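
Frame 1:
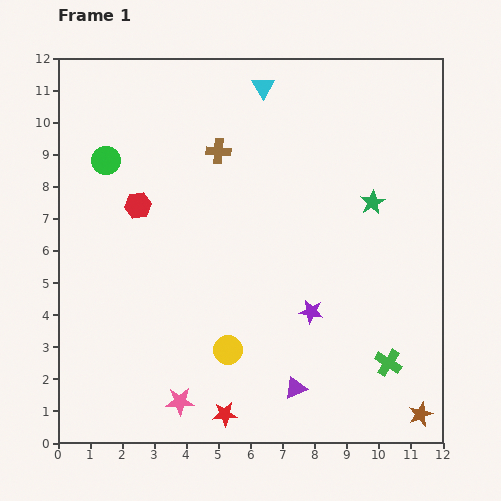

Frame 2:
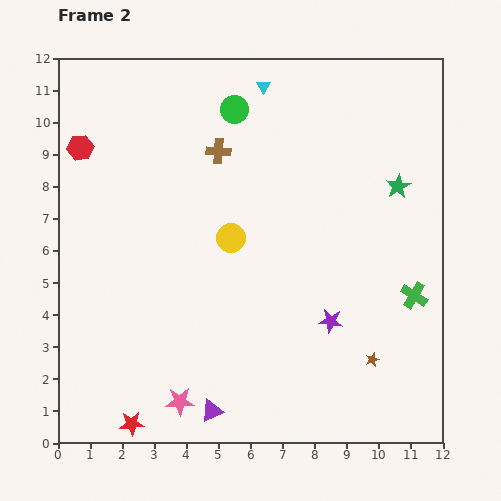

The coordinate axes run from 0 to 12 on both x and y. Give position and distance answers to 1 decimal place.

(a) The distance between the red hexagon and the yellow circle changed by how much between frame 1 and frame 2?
+0.2

Distance in frame 1: 5.3. Distance in frame 2: 5.5.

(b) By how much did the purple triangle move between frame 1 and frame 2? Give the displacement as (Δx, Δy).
(-2.6, -0.7)

The purple triangle was at (7.4, 1.7) in frame 1 and (4.8, 1.0) in frame 2.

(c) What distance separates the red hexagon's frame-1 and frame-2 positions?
2.5

The red hexagon moved from (2.5, 7.4) to (0.7, 9.2), a distance of √(1.8² + 1.8²) ≈ 2.5.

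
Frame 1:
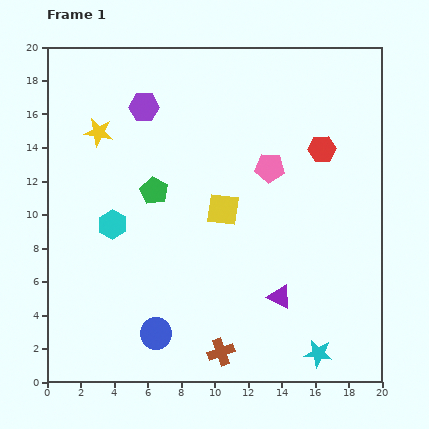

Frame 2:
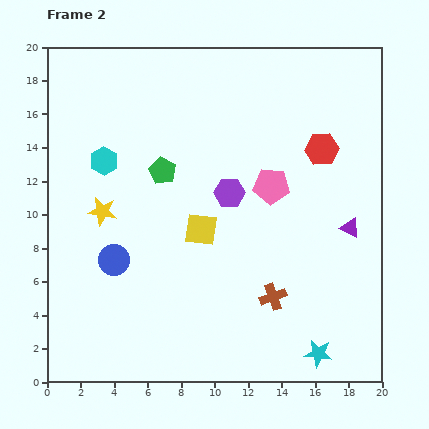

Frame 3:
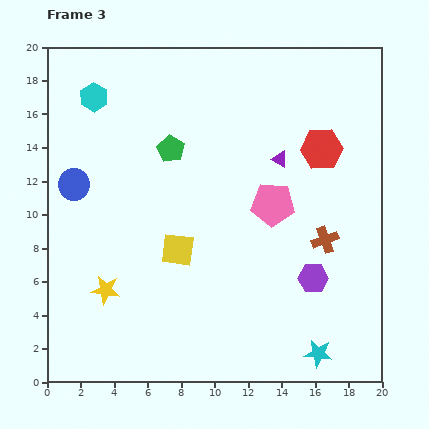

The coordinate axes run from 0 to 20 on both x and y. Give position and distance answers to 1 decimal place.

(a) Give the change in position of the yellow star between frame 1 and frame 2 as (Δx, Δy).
(0.2, -4.7)

The yellow star was at (3.1, 14.9) in frame 1 and (3.3, 10.2) in frame 2.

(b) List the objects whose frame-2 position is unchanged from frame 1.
the red hexagon, the cyan star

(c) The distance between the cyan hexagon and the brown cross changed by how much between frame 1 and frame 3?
+6.2

Distance in frame 1: 10.0. Distance in frame 3: 16.2.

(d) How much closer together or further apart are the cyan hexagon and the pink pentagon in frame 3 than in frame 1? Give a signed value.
+2.5

Distance in frame 1: 10.0. Distance in frame 3: 12.5.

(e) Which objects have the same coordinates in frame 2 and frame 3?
the red hexagon, the cyan star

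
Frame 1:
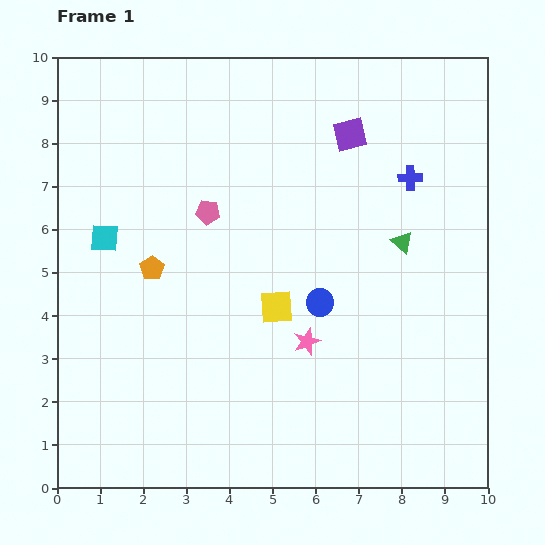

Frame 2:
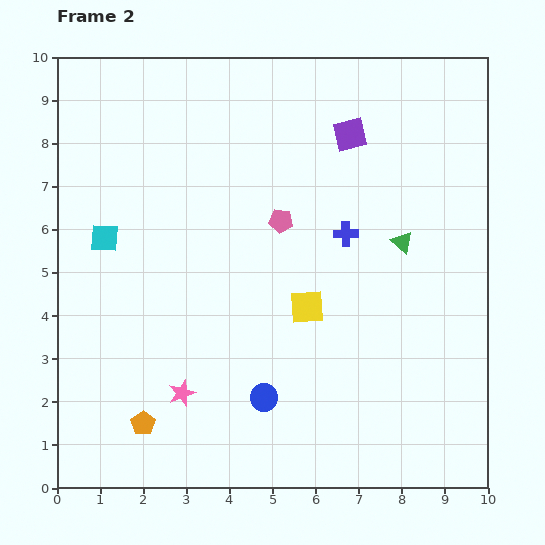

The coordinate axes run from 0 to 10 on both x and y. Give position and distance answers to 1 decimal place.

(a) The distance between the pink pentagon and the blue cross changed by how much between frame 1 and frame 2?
-3.3

Distance in frame 1: 4.8. Distance in frame 2: 1.5.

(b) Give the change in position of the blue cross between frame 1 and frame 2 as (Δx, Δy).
(-1.5, -1.3)

The blue cross was at (8.2, 7.2) in frame 1 and (6.7, 5.9) in frame 2.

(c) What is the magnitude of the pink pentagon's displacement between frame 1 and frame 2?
1.7

The pink pentagon moved from (3.5, 6.4) to (5.2, 6.2), a distance of √(1.7² + 0.2²) ≈ 1.7.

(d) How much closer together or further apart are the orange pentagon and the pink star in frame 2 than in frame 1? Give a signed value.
-2.9

Distance in frame 1: 4.0. Distance in frame 2: 1.1.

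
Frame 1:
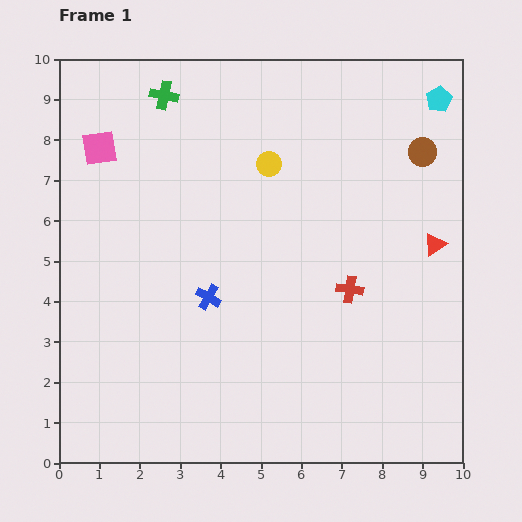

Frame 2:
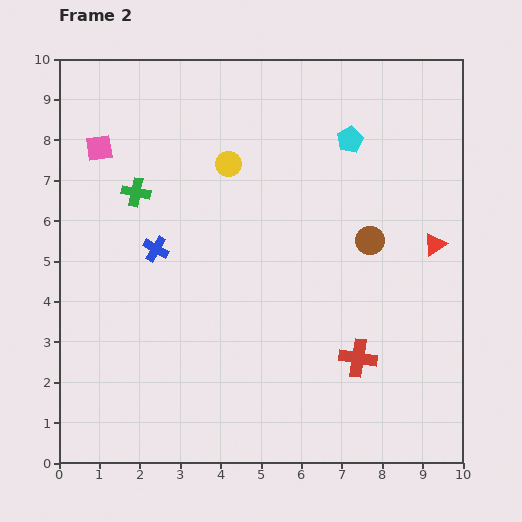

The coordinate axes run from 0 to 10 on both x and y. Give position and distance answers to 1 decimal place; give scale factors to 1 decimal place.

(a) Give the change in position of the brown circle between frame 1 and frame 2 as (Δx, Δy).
(-1.3, -2.2)

The brown circle was at (9.0, 7.7) in frame 1 and (7.7, 5.5) in frame 2.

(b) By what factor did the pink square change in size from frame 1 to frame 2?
0.8×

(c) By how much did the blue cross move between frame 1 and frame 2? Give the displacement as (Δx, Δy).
(-1.3, 1.2)

The blue cross was at (3.7, 4.1) in frame 1 and (2.4, 5.3) in frame 2.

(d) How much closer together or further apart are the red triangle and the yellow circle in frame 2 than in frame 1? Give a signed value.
+0.9

Distance in frame 1: 4.6. Distance in frame 2: 5.5.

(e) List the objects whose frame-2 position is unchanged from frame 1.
the pink square, the red triangle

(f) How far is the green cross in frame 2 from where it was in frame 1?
2.5

The green cross moved from (2.6, 9.1) to (1.9, 6.7), a distance of √(0.7² + 2.4²) ≈ 2.5.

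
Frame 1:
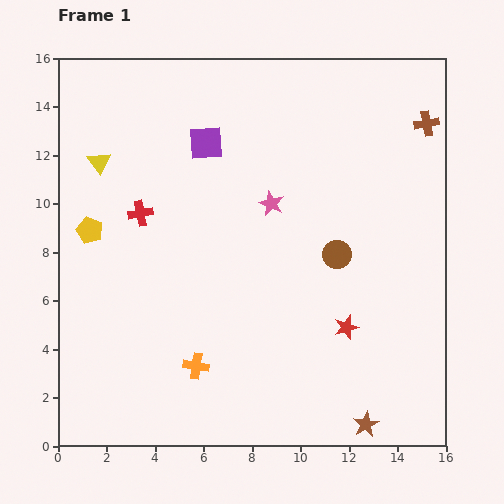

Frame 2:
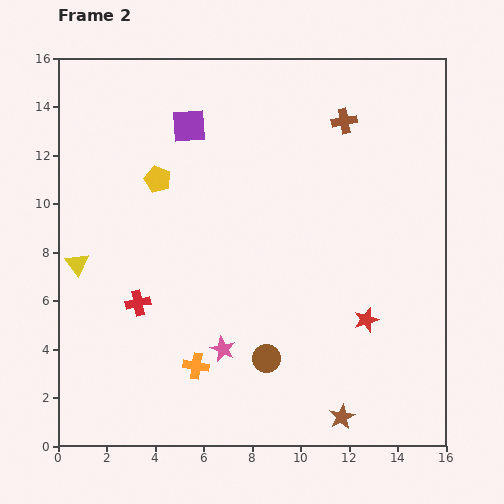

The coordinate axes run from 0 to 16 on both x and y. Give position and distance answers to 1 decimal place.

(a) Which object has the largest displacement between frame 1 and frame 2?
the pink star

(moved 6.3; next 5.2)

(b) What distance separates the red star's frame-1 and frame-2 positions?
0.9

The red star moved from (11.9, 4.9) to (12.7, 5.2), a distance of √(0.8² + 0.3²) ≈ 0.9.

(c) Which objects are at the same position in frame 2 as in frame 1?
the orange cross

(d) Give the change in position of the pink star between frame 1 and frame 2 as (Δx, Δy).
(-2.0, -6.0)

The pink star was at (8.8, 10.0) in frame 1 and (6.8, 4.0) in frame 2.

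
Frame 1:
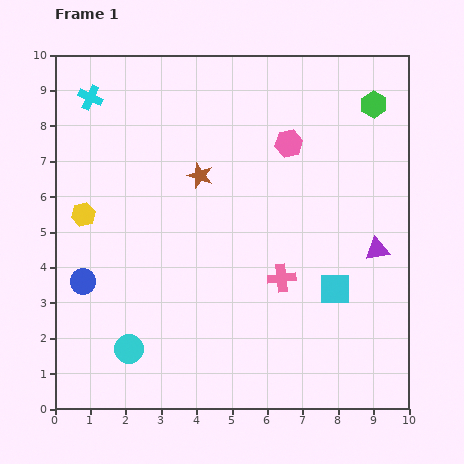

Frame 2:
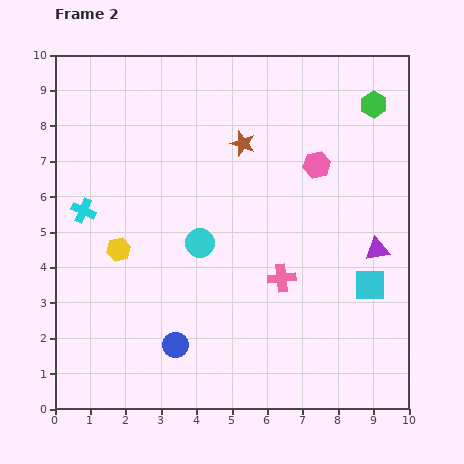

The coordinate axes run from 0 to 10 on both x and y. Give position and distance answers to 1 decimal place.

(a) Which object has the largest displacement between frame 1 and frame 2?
the cyan circle

(moved 3.6; next 3.2)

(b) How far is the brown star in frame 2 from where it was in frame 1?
1.5

The brown star moved from (4.1, 6.6) to (5.3, 7.5), a distance of √(1.2² + 0.9²) ≈ 1.5.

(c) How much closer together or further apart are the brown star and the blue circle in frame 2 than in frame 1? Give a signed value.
+1.5

Distance in frame 1: 4.5. Distance in frame 2: 6.0.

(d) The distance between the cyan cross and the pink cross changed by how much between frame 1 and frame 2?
-1.5

Distance in frame 1: 7.4. Distance in frame 2: 5.9.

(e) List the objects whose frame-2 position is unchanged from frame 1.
the green hexagon, the purple triangle, the pink cross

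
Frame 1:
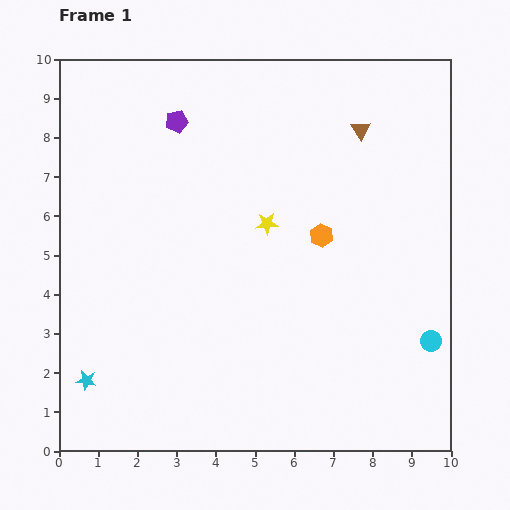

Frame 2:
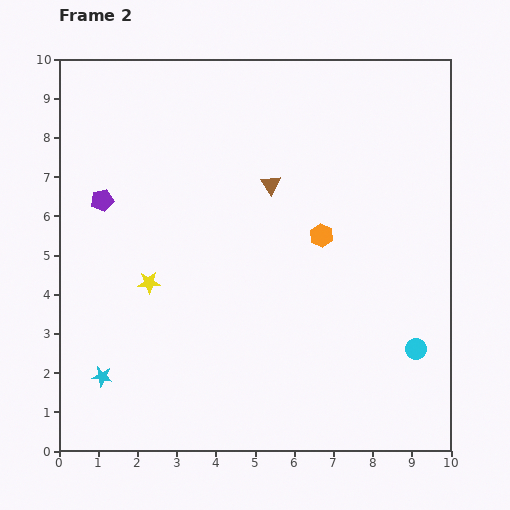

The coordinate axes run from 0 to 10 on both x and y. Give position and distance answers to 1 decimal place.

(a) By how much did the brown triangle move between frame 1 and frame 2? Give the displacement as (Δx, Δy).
(-2.3, -1.4)

The brown triangle was at (7.7, 8.2) in frame 1 and (5.4, 6.8) in frame 2.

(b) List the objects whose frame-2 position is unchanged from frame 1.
the orange hexagon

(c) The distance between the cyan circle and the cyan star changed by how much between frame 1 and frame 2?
-0.9

Distance in frame 1: 8.9. Distance in frame 2: 8.0.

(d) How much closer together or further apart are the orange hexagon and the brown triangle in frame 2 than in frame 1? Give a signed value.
-1.1

Distance in frame 1: 2.9. Distance in frame 2: 1.8.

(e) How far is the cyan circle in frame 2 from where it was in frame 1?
0.4

The cyan circle moved from (9.5, 2.8) to (9.1, 2.6), a distance of √(0.4² + 0.2²) ≈ 0.4.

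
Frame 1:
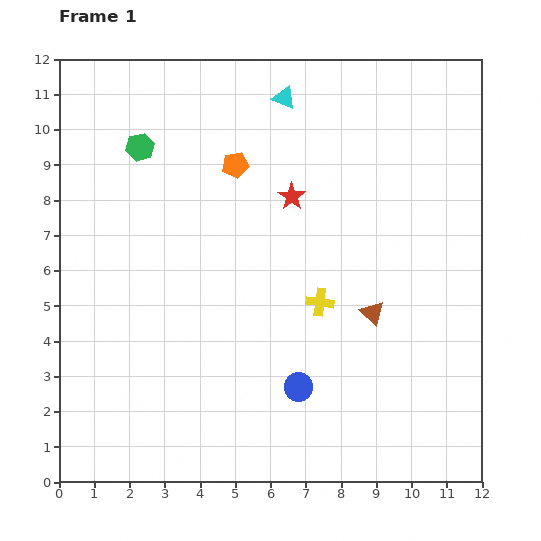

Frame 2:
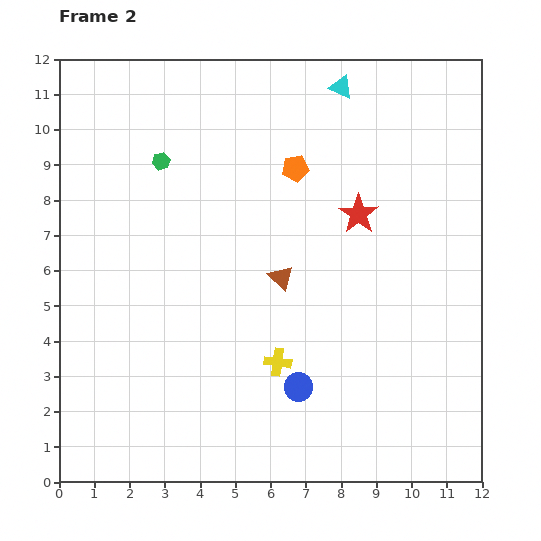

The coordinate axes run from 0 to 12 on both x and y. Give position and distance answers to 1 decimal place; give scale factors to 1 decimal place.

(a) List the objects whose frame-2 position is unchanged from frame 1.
the blue circle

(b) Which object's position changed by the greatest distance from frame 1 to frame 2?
the brown triangle

(moved 2.8; next 2.1)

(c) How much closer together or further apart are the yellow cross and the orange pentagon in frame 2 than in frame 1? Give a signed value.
+0.9

Distance in frame 1: 4.6. Distance in frame 2: 5.5.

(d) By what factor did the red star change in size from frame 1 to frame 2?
1.5×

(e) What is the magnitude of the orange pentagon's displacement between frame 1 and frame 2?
1.7

The orange pentagon moved from (5.0, 9.0) to (6.7, 8.9), a distance of √(1.7² + 0.1²) ≈ 1.7.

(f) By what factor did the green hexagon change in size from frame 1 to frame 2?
0.6×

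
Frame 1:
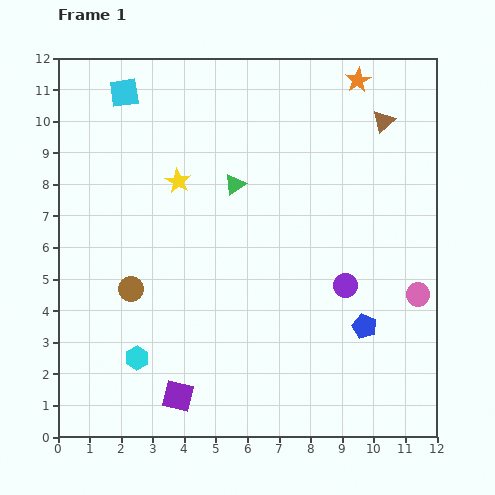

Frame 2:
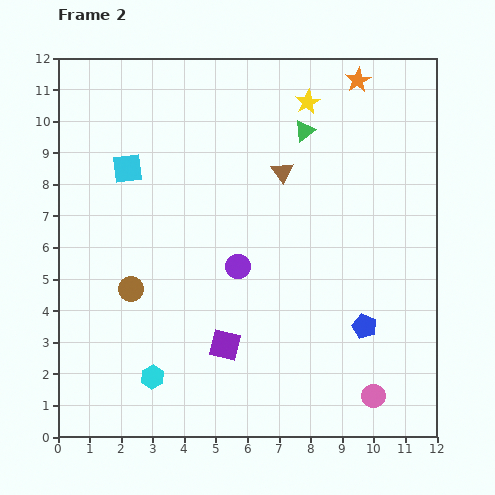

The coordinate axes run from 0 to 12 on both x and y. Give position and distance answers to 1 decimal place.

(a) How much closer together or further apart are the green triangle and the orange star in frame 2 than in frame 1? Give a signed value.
-2.8

Distance in frame 1: 5.1. Distance in frame 2: 2.3.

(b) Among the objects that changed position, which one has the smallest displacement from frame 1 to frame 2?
the cyan hexagon

(moved 0.8)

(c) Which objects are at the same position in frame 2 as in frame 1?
the orange star, the blue pentagon, the brown circle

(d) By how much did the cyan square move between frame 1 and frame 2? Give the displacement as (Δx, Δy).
(0.1, -2.4)

The cyan square was at (2.1, 10.9) in frame 1 and (2.2, 8.5) in frame 2.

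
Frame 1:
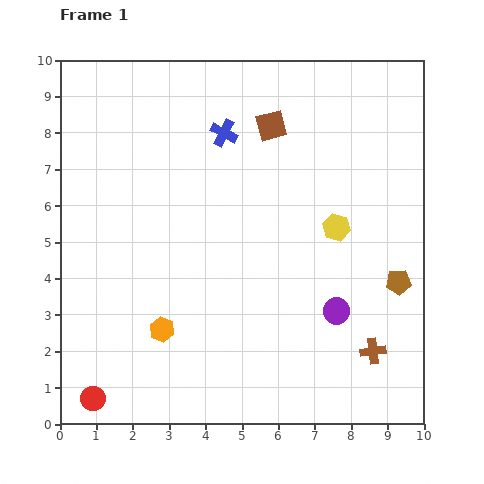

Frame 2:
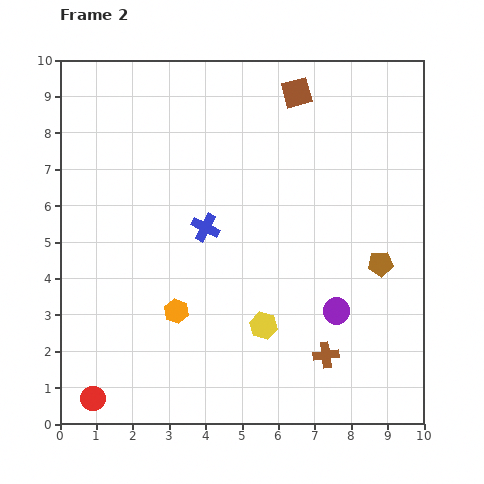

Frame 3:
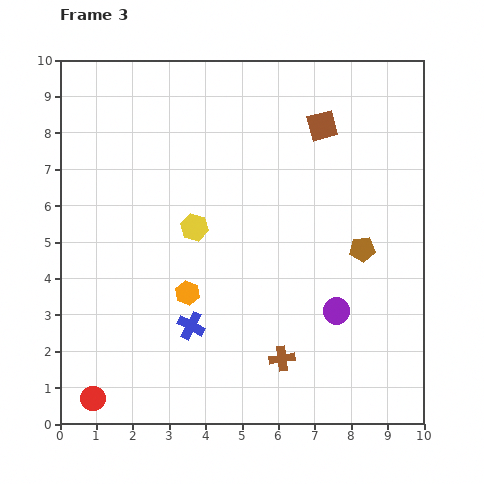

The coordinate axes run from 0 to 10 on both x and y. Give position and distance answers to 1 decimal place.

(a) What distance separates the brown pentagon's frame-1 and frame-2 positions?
0.7

The brown pentagon moved from (9.3, 3.9) to (8.8, 4.4), a distance of √(0.5² + 0.5²) ≈ 0.7.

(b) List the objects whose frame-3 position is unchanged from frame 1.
the purple circle, the red circle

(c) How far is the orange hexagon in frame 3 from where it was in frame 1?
1.2

The orange hexagon moved from (2.8, 2.6) to (3.5, 3.6), a distance of √(0.7² + 1.0²) ≈ 1.2.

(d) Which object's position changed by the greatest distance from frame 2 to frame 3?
the yellow hexagon

(moved 3.3; next 2.7)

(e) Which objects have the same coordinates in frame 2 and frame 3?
the purple circle, the red circle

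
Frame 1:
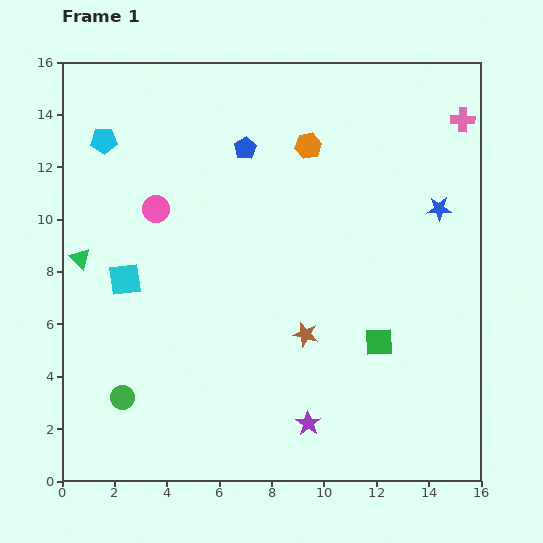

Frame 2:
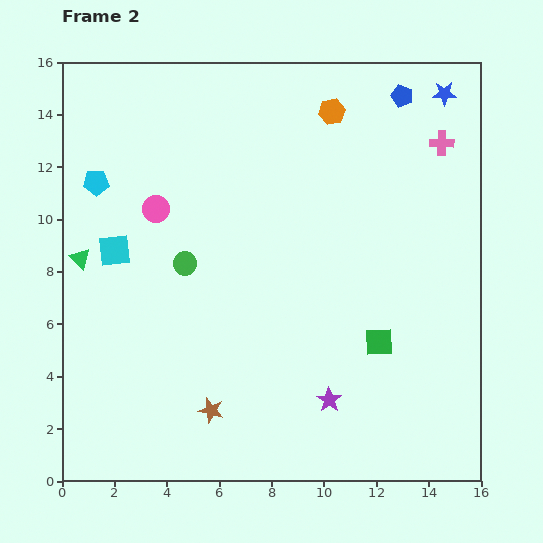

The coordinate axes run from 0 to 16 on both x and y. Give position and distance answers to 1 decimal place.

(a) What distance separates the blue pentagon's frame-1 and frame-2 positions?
6.3

The blue pentagon moved from (7.0, 12.7) to (13.0, 14.7), a distance of √(6.0² + 2.0²) ≈ 6.3.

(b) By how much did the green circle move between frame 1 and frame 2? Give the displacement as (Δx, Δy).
(2.4, 5.1)

The green circle was at (2.3, 3.2) in frame 1 and (4.7, 8.3) in frame 2.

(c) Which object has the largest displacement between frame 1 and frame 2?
the blue pentagon

(moved 6.3; next 5.6)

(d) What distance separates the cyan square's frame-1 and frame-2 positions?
1.2

The cyan square moved from (2.4, 7.7) to (2.0, 8.8), a distance of √(0.4² + 1.1²) ≈ 1.2.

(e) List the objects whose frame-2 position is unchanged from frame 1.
the green square, the pink circle, the green triangle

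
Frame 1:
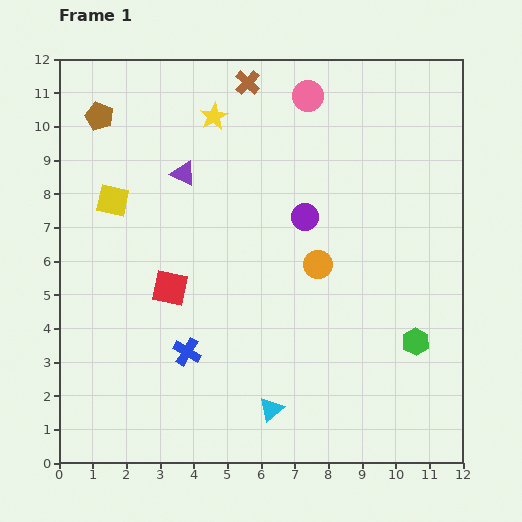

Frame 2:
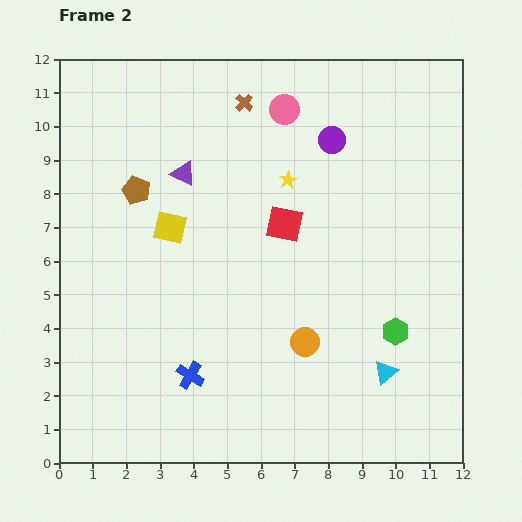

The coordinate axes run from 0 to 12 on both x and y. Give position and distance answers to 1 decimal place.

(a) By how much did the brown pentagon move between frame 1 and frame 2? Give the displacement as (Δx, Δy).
(1.1, -2.2)

The brown pentagon was at (1.2, 10.3) in frame 1 and (2.3, 8.1) in frame 2.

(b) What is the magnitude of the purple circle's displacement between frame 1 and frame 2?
2.4

The purple circle moved from (7.3, 7.3) to (8.1, 9.6), a distance of √(0.8² + 2.3²) ≈ 2.4.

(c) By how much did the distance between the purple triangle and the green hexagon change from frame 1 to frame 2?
-0.6

Distance in frame 1: 8.5. Distance in frame 2: 7.9.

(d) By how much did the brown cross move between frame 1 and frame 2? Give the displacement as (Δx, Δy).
(-0.1, -0.6)

The brown cross was at (5.6, 11.3) in frame 1 and (5.5, 10.7) in frame 2.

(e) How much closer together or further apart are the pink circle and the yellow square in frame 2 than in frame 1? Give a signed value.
-1.7

Distance in frame 1: 6.6. Distance in frame 2: 4.9.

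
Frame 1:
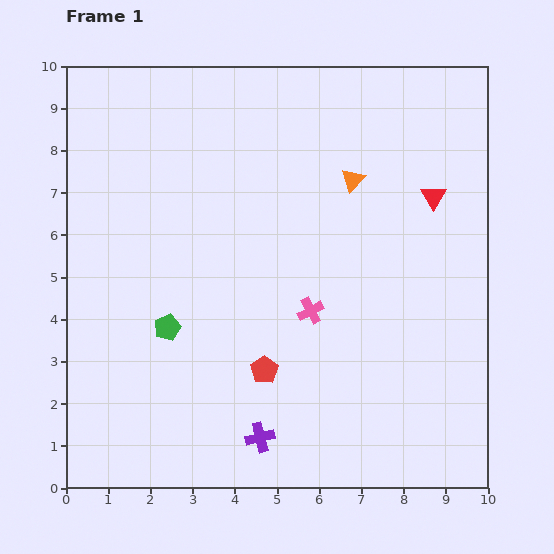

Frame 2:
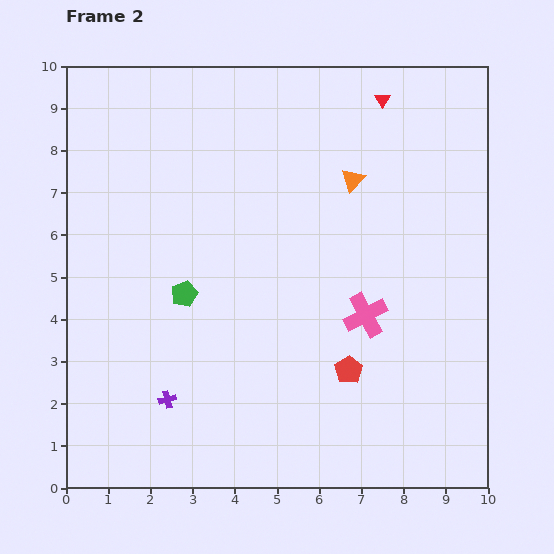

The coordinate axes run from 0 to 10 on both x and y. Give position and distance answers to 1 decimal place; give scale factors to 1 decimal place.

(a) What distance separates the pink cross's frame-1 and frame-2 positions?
1.3

The pink cross moved from (5.8, 4.2) to (7.1, 4.1), a distance of √(1.3² + 0.1²) ≈ 1.3.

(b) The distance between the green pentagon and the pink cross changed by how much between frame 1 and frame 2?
+0.9

Distance in frame 1: 3.4. Distance in frame 2: 4.3.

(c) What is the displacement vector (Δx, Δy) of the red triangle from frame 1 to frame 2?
(-1.2, 2.3)

The red triangle was at (8.7, 6.9) in frame 1 and (7.5, 9.2) in frame 2.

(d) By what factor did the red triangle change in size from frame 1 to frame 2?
0.6×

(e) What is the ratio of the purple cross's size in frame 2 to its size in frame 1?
0.6×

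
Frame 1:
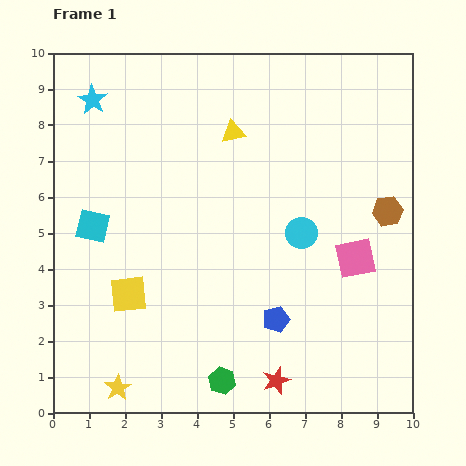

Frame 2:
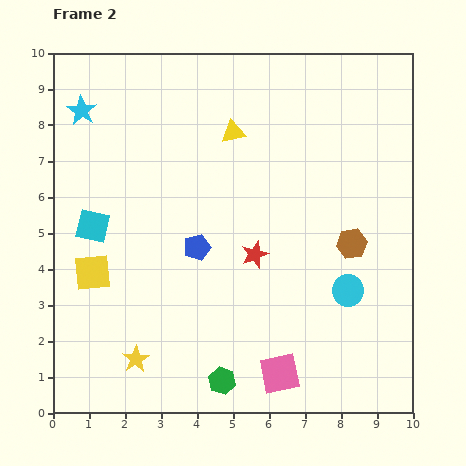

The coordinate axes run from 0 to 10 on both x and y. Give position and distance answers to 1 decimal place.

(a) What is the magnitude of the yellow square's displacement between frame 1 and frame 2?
1.2

The yellow square moved from (2.1, 3.3) to (1.1, 3.9), a distance of √(1.0² + 0.6²) ≈ 1.2.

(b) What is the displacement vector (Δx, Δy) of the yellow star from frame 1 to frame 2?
(0.5, 0.8)

The yellow star was at (1.8, 0.7) in frame 1 and (2.3, 1.5) in frame 2.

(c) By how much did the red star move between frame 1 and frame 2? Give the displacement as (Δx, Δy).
(-0.6, 3.5)

The red star was at (6.2, 0.9) in frame 1 and (5.6, 4.4) in frame 2.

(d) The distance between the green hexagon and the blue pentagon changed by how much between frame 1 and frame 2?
+1.5

Distance in frame 1: 2.3. Distance in frame 2: 3.8.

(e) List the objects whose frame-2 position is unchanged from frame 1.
the yellow triangle, the cyan square, the green hexagon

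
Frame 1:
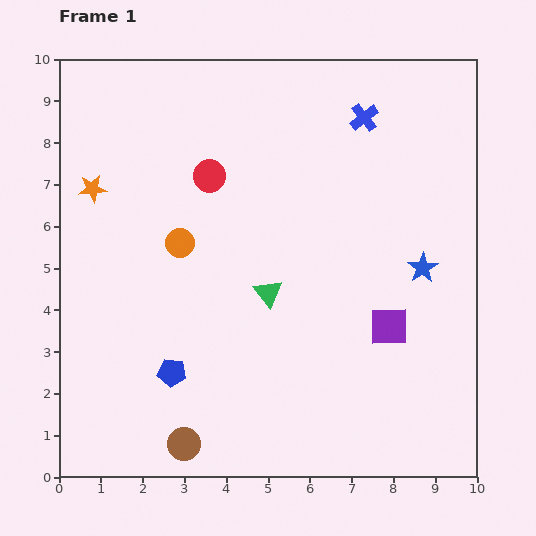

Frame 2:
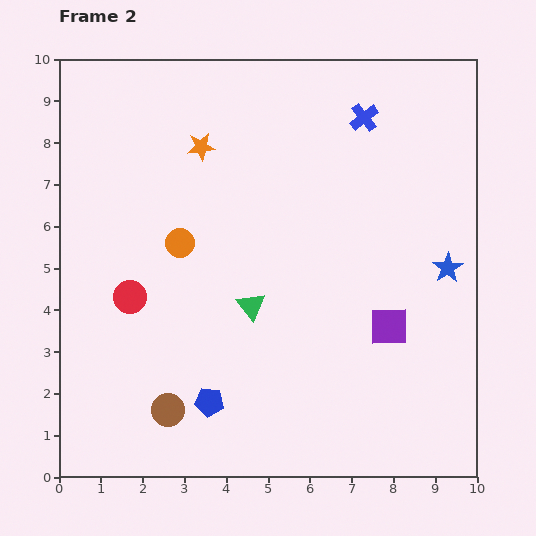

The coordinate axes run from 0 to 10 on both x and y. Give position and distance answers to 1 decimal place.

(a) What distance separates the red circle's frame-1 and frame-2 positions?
3.5

The red circle moved from (3.6, 7.2) to (1.7, 4.3), a distance of √(1.9² + 2.9²) ≈ 3.5.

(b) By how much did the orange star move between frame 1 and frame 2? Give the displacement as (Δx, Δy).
(2.6, 1.0)

The orange star was at (0.8, 6.9) in frame 1 and (3.4, 7.9) in frame 2.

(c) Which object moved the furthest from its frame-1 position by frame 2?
the red circle

(moved 3.5; next 2.8)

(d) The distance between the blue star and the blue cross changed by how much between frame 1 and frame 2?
+0.2

Distance in frame 1: 3.9. Distance in frame 2: 4.1.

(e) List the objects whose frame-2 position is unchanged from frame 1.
the orange circle, the blue cross, the purple square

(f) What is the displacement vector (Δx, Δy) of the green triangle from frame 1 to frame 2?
(-0.4, -0.3)

The green triangle was at (5.0, 4.4) in frame 1 and (4.6, 4.1) in frame 2.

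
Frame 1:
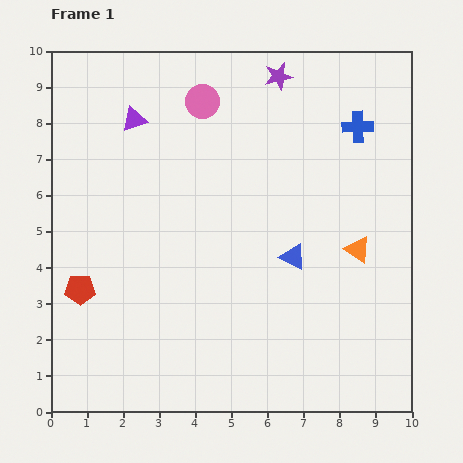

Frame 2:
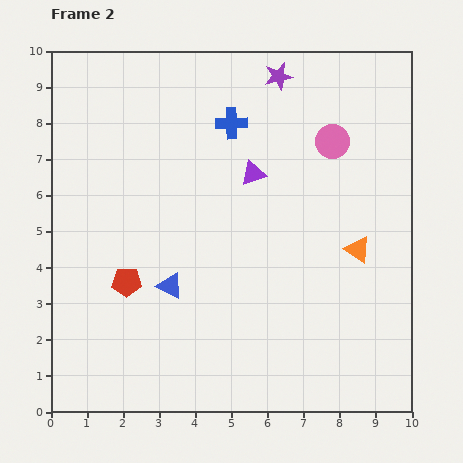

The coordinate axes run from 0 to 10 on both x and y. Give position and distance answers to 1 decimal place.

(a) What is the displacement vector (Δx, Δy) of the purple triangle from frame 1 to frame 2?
(3.3, -1.5)

The purple triangle was at (2.3, 8.1) in frame 1 and (5.6, 6.6) in frame 2.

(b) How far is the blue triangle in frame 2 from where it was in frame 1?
3.5

The blue triangle moved from (6.7, 4.3) to (3.3, 3.5), a distance of √(3.4² + 0.8²) ≈ 3.5.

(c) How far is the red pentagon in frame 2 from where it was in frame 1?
1.3

The red pentagon moved from (0.8, 3.4) to (2.1, 3.6), a distance of √(1.3² + 0.2²) ≈ 1.3.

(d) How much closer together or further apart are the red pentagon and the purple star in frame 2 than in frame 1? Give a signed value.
-1.0

Distance in frame 1: 8.1. Distance in frame 2: 7.1.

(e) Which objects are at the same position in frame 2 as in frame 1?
the orange triangle, the purple star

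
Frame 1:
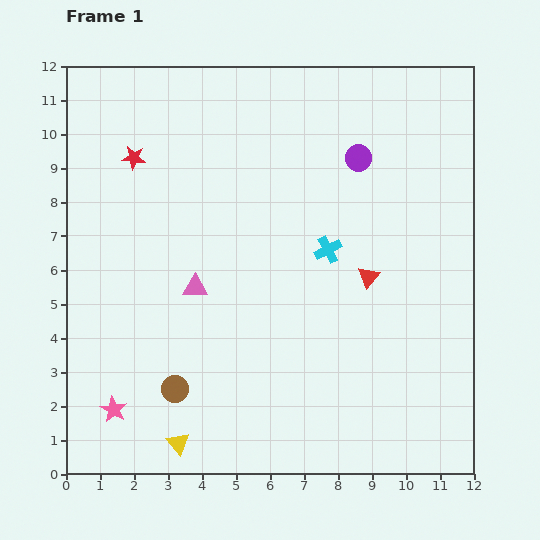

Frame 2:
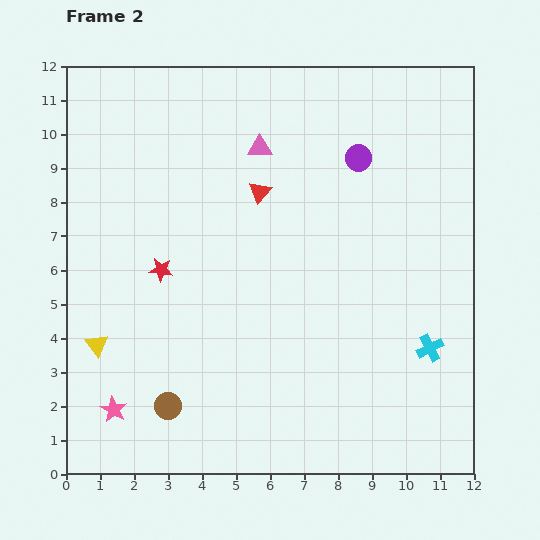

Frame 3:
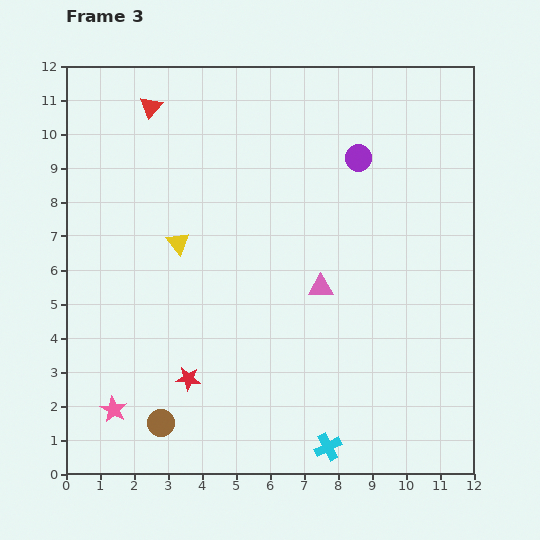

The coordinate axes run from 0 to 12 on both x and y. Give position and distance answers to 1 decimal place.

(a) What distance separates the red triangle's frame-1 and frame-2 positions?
4.1

The red triangle moved from (8.9, 5.8) to (5.7, 8.3), a distance of √(3.2² + 2.5²) ≈ 4.1.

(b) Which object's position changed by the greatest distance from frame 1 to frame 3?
the red triangle

(moved 8.1; next 6.7)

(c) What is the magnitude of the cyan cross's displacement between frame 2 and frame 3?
4.2

The cyan cross moved from (10.7, 3.7) to (7.7, 0.8), a distance of √(3.0² + 2.9²) ≈ 4.2.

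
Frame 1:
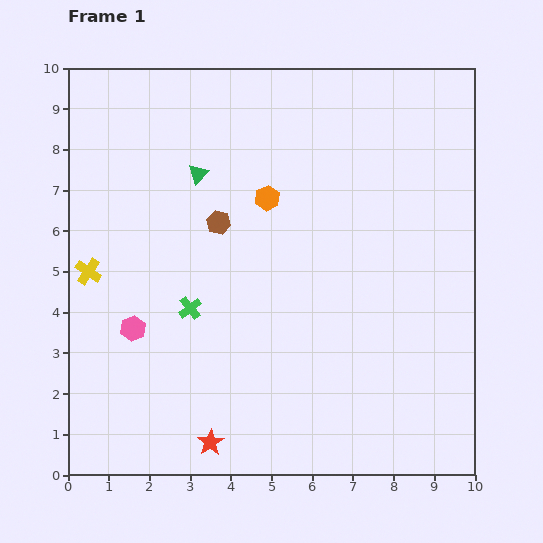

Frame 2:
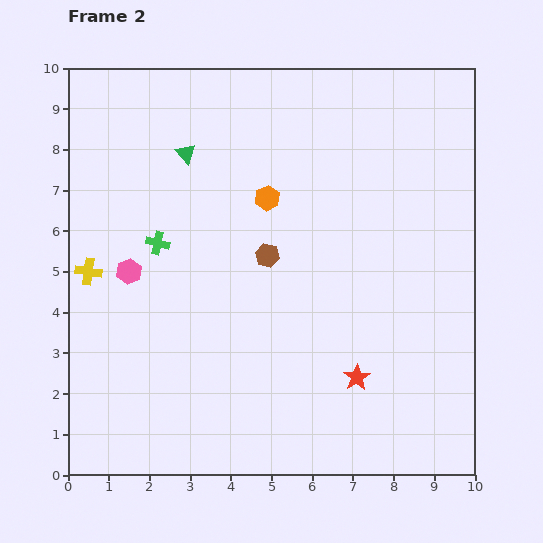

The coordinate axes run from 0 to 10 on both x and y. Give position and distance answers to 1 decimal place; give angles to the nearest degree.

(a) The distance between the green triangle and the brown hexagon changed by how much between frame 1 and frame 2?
+1.9

Distance in frame 1: 1.3. Distance in frame 2: 3.2.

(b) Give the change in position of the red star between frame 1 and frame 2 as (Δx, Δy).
(3.6, 1.6)

The red star was at (3.5, 0.8) in frame 1 and (7.1, 2.4) in frame 2.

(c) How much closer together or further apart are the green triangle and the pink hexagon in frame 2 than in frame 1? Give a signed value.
-0.9

Distance in frame 1: 4.1. Distance in frame 2: 3.2.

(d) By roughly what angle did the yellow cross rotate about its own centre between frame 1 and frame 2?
26° counter-clockwise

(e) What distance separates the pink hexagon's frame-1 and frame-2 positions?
1.4

The pink hexagon moved from (1.6, 3.6) to (1.5, 5.0), a distance of √(0.1² + 1.4²) ≈ 1.4.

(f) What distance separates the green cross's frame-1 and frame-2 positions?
1.8

The green cross moved from (3.0, 4.1) to (2.2, 5.7), a distance of √(0.8² + 1.6²) ≈ 1.8.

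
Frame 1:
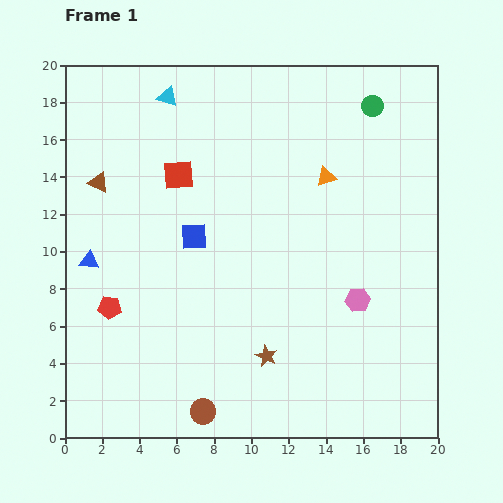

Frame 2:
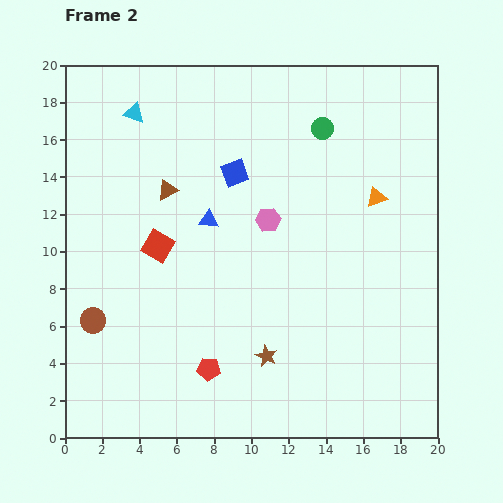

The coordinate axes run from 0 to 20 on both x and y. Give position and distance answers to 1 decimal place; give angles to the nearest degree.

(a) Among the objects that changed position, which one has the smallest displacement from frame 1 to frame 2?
the cyan triangle

(moved 2.0)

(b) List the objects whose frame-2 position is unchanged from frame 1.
the brown star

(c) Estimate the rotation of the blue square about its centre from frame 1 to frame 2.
17° counter-clockwise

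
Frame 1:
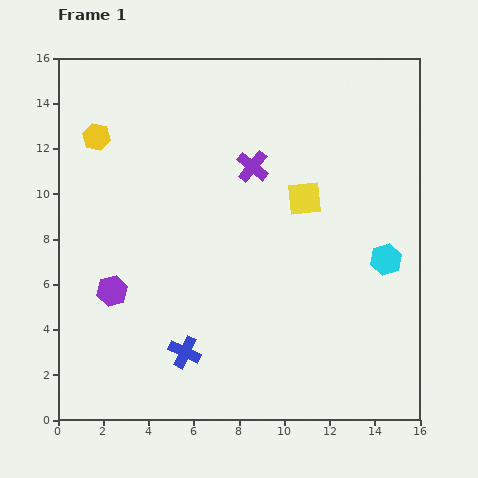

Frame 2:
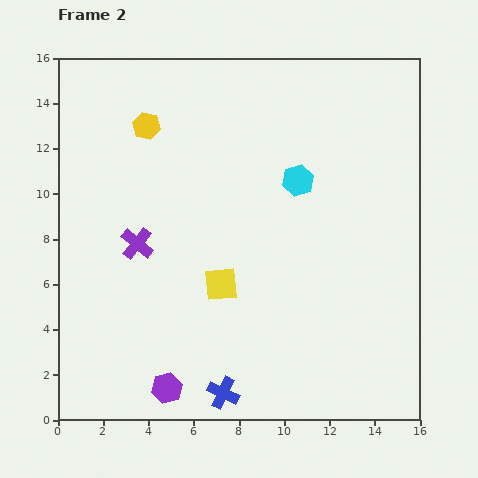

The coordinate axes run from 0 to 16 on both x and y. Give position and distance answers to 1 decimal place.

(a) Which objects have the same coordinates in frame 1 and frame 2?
none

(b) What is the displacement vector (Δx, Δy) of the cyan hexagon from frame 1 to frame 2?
(-3.9, 3.5)

The cyan hexagon was at (14.5, 7.1) in frame 1 and (10.6, 10.6) in frame 2.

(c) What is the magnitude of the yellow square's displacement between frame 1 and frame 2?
5.3

The yellow square moved from (10.9, 9.8) to (7.2, 6.0), a distance of √(3.7² + 3.8²) ≈ 5.3.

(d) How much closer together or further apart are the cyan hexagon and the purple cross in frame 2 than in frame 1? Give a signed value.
+0.4

Distance in frame 1: 7.2. Distance in frame 2: 7.6.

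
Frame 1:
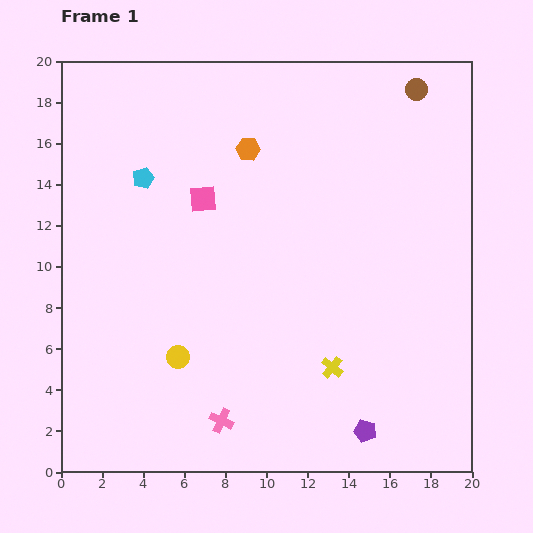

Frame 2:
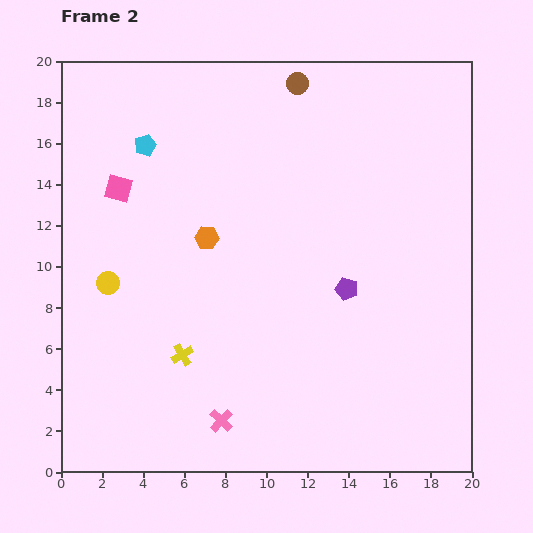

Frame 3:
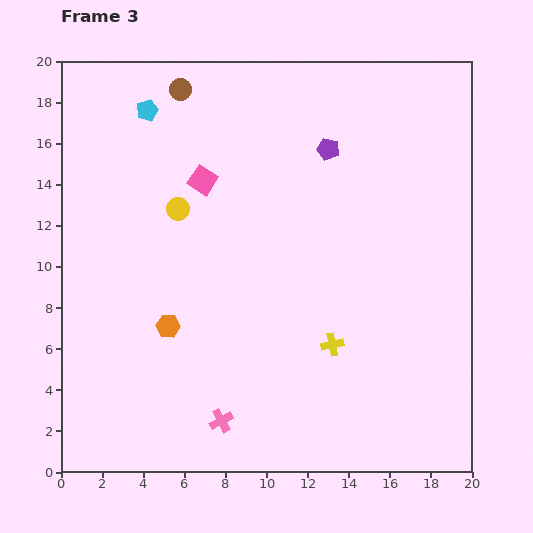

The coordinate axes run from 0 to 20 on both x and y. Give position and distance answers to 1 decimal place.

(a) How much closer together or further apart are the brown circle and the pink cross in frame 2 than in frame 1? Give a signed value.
-1.9

Distance in frame 1: 18.7. Distance in frame 2: 16.8.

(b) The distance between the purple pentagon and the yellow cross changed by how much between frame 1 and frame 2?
+5.1

Distance in frame 1: 3.5. Distance in frame 2: 8.6.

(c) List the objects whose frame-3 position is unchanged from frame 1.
the pink cross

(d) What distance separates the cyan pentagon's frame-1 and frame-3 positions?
3.3

The cyan pentagon moved from (4.0, 14.3) to (4.2, 17.6), a distance of √(0.2² + 3.3²) ≈ 3.3.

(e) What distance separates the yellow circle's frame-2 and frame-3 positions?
5.0

The yellow circle moved from (2.3, 9.2) to (5.7, 12.8), a distance of √(3.4² + 3.6²) ≈ 5.0.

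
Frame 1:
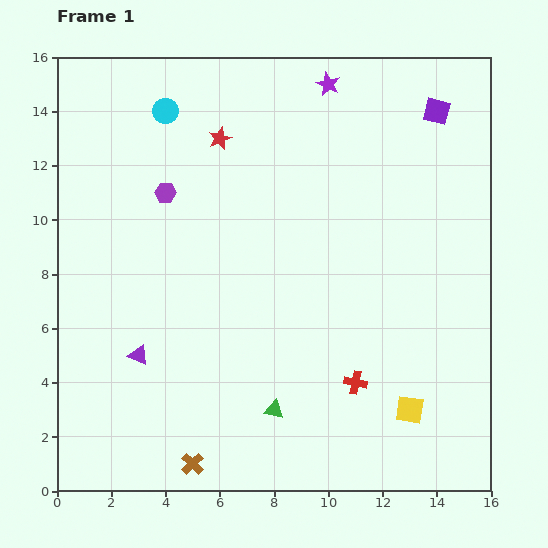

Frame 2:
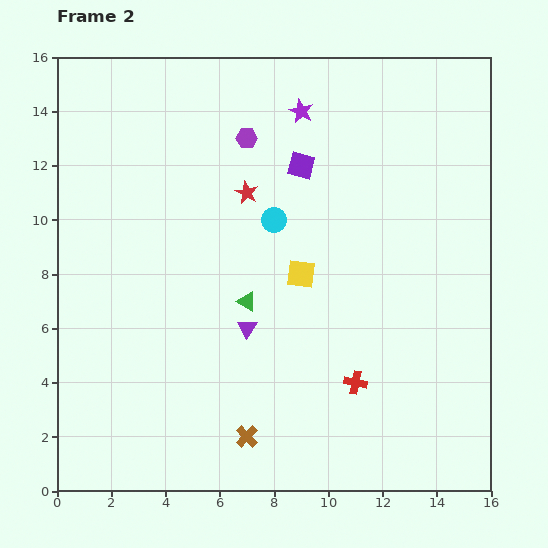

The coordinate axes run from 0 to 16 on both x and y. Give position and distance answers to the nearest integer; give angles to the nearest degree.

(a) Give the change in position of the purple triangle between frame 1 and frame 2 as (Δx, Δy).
(4, 1)

The purple triangle was at (3, 5) in frame 1 and (7, 6) in frame 2.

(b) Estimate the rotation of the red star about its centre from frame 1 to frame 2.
22° counter-clockwise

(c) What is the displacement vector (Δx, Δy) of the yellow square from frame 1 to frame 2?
(-4, 5)

The yellow square was at (13, 3) in frame 1 and (9, 8) in frame 2.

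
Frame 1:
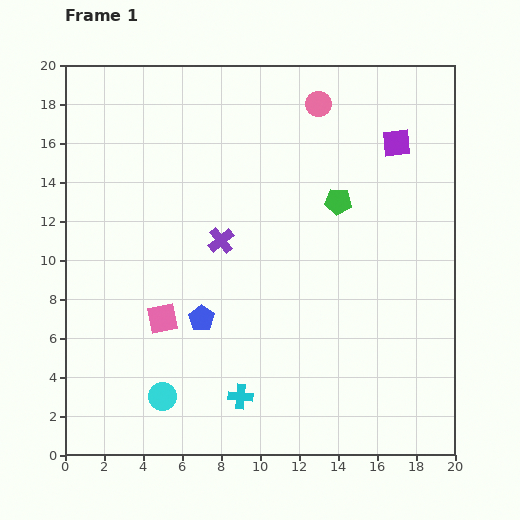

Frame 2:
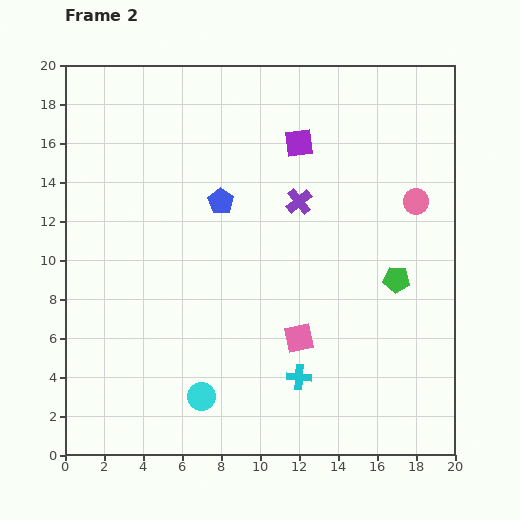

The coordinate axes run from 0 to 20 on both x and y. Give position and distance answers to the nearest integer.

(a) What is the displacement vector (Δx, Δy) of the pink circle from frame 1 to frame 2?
(5, -5)

The pink circle was at (13, 18) in frame 1 and (18, 13) in frame 2.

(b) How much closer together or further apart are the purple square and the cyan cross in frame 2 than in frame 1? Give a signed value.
-3

Distance in frame 1: 15. Distance in frame 2: 12.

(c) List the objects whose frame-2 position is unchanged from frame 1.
none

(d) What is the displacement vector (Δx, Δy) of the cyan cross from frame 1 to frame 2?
(3, 1)

The cyan cross was at (9, 3) in frame 1 and (12, 4) in frame 2.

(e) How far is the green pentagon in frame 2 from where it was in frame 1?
5

The green pentagon moved from (14, 13) to (17, 9), a distance of √(3² + 4²) ≈ 5.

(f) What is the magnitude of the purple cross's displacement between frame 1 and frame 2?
4

The purple cross moved from (8, 11) to (12, 13), a distance of √(4² + 2²) ≈ 4.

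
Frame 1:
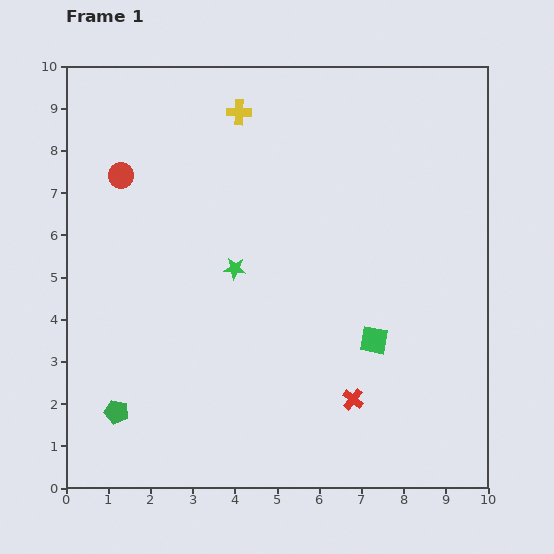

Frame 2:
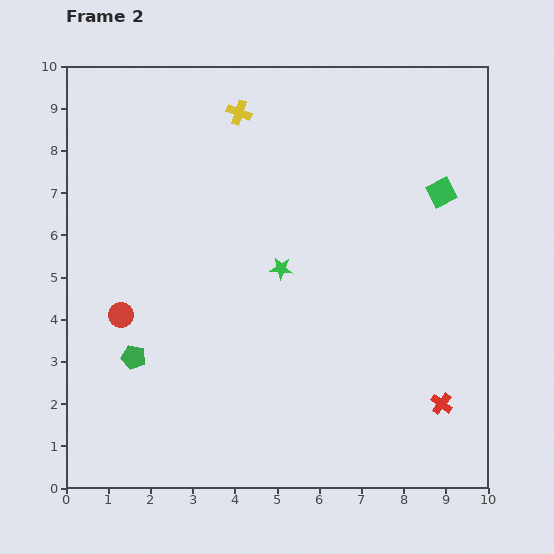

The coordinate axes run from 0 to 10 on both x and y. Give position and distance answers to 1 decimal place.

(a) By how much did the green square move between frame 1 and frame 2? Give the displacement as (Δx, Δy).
(1.6, 3.5)

The green square was at (7.3, 3.5) in frame 1 and (8.9, 7.0) in frame 2.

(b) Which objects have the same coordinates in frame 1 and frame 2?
the yellow cross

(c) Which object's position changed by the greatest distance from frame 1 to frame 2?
the green square

(moved 3.8; next 3.3)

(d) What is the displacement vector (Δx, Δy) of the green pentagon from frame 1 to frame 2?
(0.4, 1.3)

The green pentagon was at (1.2, 1.8) in frame 1 and (1.6, 3.1) in frame 2.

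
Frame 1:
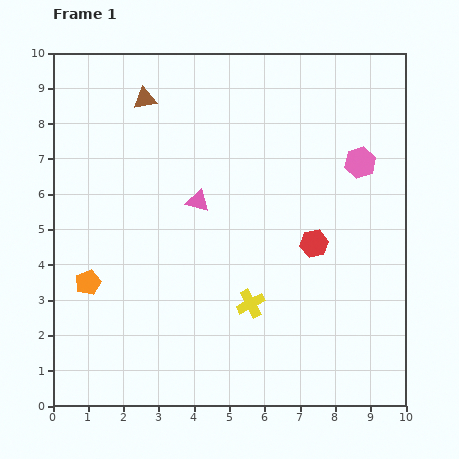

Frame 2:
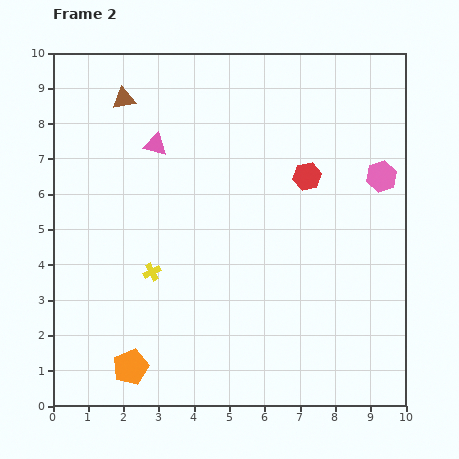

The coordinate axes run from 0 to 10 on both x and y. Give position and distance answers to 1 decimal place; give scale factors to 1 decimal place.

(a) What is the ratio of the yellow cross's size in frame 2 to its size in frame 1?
0.6×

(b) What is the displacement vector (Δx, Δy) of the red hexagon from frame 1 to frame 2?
(-0.2, 1.9)

The red hexagon was at (7.4, 4.6) in frame 1 and (7.2, 6.5) in frame 2.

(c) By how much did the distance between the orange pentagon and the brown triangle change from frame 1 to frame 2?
+2.2

Distance in frame 1: 5.4. Distance in frame 2: 7.6.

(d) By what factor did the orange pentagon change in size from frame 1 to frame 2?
1.4×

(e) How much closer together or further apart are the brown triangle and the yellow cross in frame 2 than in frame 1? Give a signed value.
-1.5

Distance in frame 1: 6.5. Distance in frame 2: 5.0.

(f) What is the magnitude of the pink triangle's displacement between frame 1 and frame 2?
2.0

The pink triangle moved from (4.1, 5.8) to (2.9, 7.4), a distance of √(1.2² + 1.6²) ≈ 2.0.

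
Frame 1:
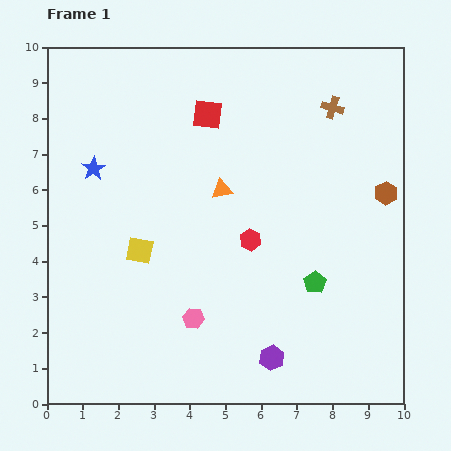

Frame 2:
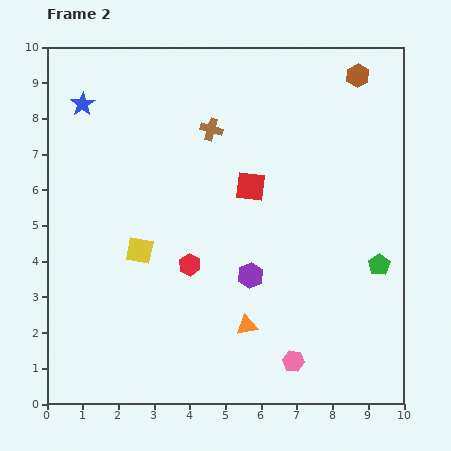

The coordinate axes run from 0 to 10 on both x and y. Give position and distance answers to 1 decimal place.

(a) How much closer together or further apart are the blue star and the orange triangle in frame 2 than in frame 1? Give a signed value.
+4.1

Distance in frame 1: 3.6. Distance in frame 2: 7.7.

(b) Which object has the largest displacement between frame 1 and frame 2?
the orange triangle

(moved 3.9; next 3.5)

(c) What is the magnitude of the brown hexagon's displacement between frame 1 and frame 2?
3.4

The brown hexagon moved from (9.5, 5.9) to (8.7, 9.2), a distance of √(0.8² + 3.3²) ≈ 3.4.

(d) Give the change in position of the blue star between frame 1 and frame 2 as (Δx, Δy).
(-0.3, 1.8)

The blue star was at (1.3, 6.6) in frame 1 and (1.0, 8.4) in frame 2.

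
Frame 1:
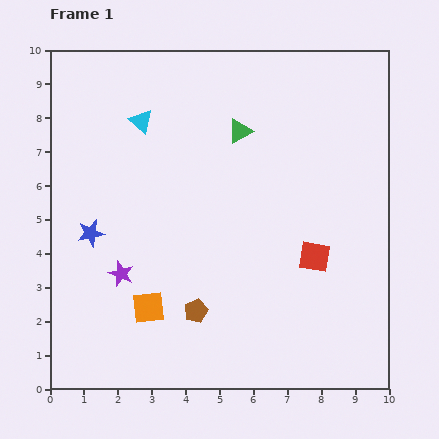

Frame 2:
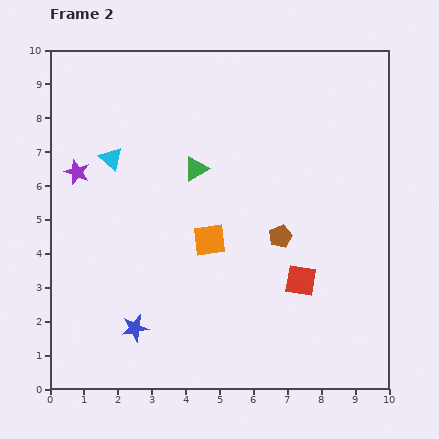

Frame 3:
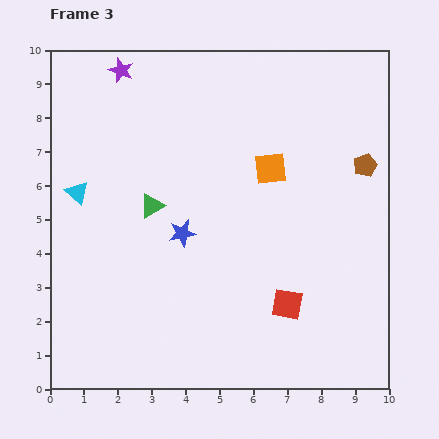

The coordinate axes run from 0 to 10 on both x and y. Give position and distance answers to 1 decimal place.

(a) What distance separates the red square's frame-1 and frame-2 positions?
0.8

The red square moved from (7.8, 3.9) to (7.4, 3.2), a distance of √(0.4² + 0.7²) ≈ 0.8.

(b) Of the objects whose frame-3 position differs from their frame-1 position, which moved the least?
the red square

(moved 1.6)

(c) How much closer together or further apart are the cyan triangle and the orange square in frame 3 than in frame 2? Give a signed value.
+1.9

Distance in frame 2: 3.8. Distance in frame 3: 5.7.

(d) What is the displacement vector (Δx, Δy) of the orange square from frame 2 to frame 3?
(1.8, 2.1)

The orange square was at (4.7, 4.4) in frame 2 and (6.5, 6.5) in frame 3.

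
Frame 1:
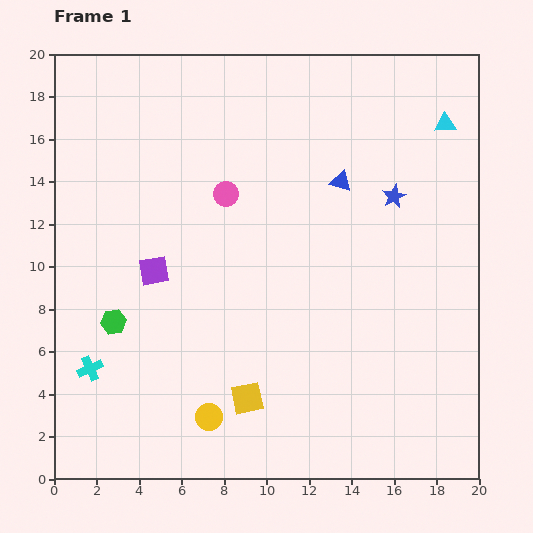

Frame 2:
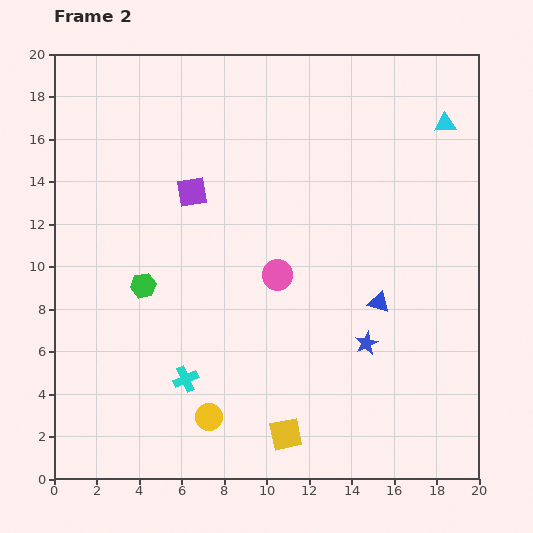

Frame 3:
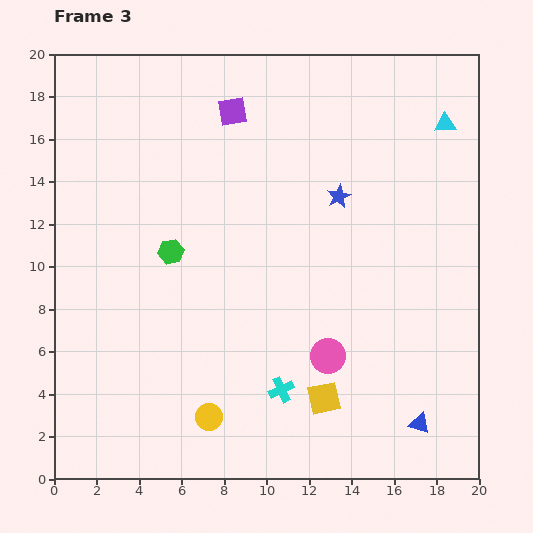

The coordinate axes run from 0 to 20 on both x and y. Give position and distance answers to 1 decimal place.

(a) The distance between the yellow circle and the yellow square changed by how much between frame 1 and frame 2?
+1.7

Distance in frame 1: 2.0. Distance in frame 2: 3.7.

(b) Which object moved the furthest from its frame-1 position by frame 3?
the blue triangle

(moved 12.0; next 9.1)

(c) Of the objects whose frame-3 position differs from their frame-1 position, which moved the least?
the blue star

(moved 2.6)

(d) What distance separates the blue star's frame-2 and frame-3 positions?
7.0

The blue star moved from (14.7, 6.4) to (13.4, 13.3), a distance of √(1.3² + 6.9²) ≈ 7.0.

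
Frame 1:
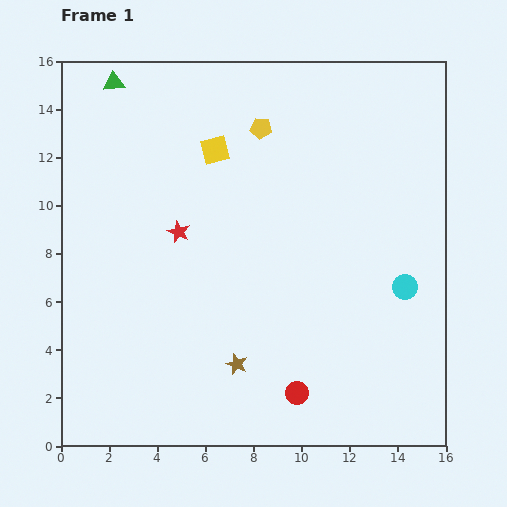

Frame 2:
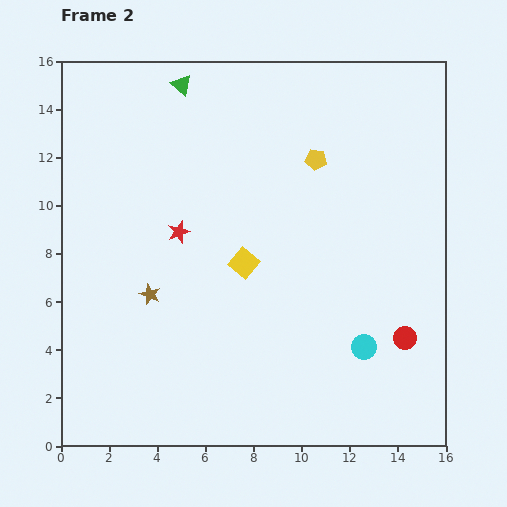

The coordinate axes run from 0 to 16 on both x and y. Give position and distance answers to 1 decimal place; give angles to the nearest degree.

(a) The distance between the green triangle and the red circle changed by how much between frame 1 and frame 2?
-1.0

Distance in frame 1: 15.0. Distance in frame 2: 14.0.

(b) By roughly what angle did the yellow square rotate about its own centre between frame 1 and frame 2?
36° counter-clockwise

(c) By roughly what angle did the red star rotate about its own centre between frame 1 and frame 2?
29° clockwise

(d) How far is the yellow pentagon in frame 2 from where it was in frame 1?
2.6

The yellow pentagon moved from (8.3, 13.2) to (10.6, 11.9), a distance of √(2.3² + 1.3²) ≈ 2.6.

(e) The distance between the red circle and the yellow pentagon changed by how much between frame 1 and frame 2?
-2.8

Distance in frame 1: 11.1. Distance in frame 2: 8.3.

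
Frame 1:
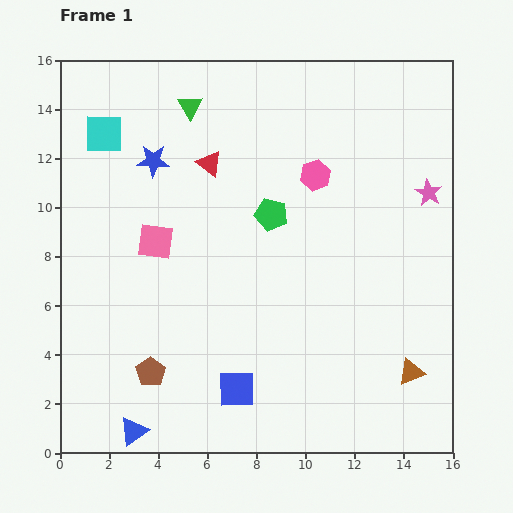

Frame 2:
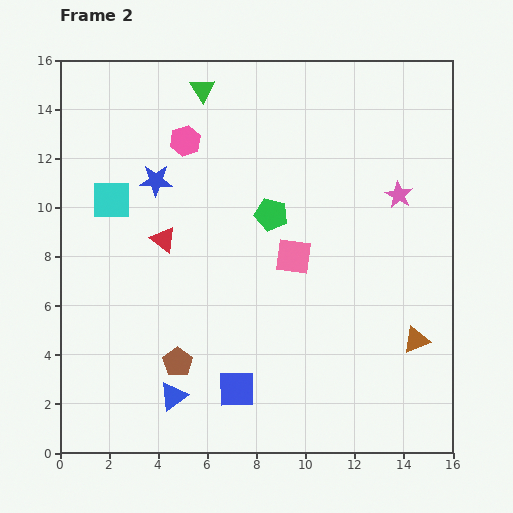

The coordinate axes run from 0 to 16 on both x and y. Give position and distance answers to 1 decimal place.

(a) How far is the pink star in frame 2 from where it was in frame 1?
1.2

The pink star moved from (15.0, 10.6) to (13.8, 10.5), a distance of √(1.2² + 0.1²) ≈ 1.2.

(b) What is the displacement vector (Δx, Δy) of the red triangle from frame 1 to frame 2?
(-1.9, -3.1)

The red triangle was at (6.1, 11.8) in frame 1 and (4.2, 8.7) in frame 2.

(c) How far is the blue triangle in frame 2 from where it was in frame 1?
2.1

The blue triangle moved from (3.0, 0.9) to (4.6, 2.3), a distance of √(1.6² + 1.4²) ≈ 2.1.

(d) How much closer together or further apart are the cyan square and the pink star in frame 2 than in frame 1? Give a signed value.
-1.7

Distance in frame 1: 13.4. Distance in frame 2: 11.7.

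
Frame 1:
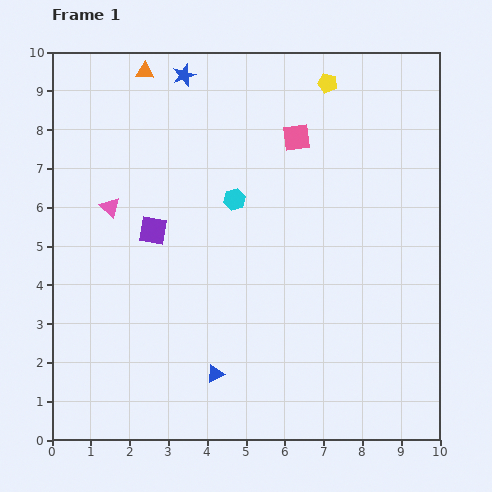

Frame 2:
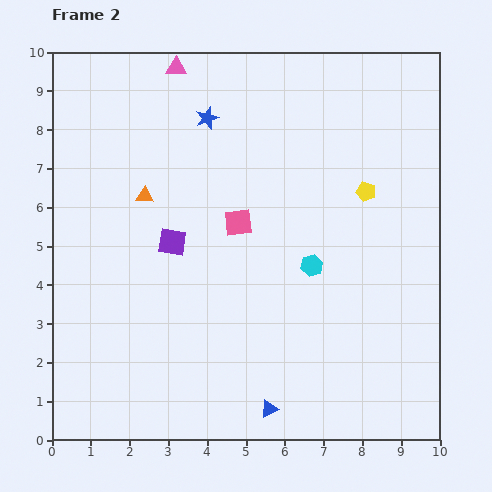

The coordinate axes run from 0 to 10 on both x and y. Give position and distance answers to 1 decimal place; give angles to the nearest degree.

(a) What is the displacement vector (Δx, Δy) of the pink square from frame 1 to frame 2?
(-1.5, -2.2)

The pink square was at (6.3, 7.8) in frame 1 and (4.8, 5.6) in frame 2.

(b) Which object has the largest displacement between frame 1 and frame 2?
the pink triangle

(moved 4.0; next 3.2)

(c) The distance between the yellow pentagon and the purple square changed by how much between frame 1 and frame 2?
-0.7

Distance in frame 1: 5.9. Distance in frame 2: 5.2.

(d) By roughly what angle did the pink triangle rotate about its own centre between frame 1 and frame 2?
44° counter-clockwise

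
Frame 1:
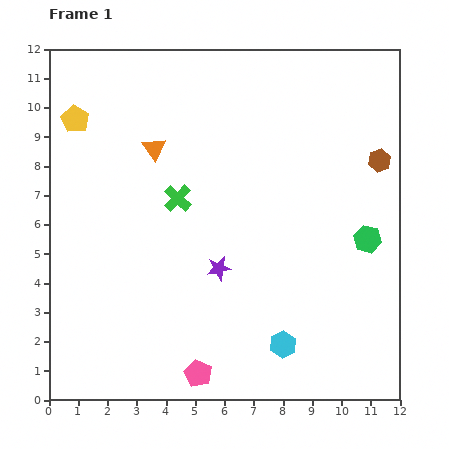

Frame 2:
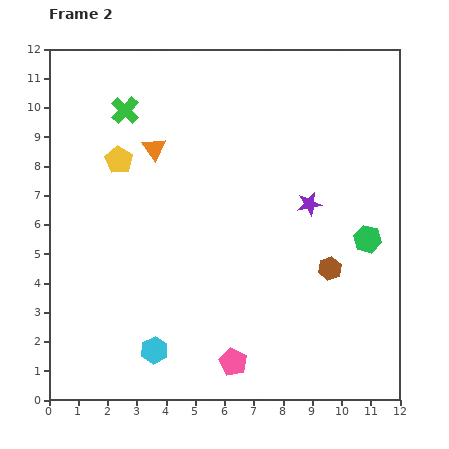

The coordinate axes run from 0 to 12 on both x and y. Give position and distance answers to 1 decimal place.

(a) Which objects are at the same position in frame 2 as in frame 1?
the green hexagon, the orange triangle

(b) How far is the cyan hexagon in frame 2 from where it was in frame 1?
4.4

The cyan hexagon moved from (8.0, 1.9) to (3.6, 1.7), a distance of √(4.4² + 0.2²) ≈ 4.4.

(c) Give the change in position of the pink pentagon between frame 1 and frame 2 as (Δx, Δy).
(1.2, 0.4)

The pink pentagon was at (5.1, 0.9) in frame 1 and (6.3, 1.3) in frame 2.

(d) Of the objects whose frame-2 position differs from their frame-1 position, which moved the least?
the pink pentagon

(moved 1.3)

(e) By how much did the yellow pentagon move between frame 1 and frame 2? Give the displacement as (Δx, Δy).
(1.5, -1.4)

The yellow pentagon was at (0.9, 9.6) in frame 1 and (2.4, 8.2) in frame 2.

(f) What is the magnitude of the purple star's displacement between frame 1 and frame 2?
3.8

The purple star moved from (5.8, 4.5) to (8.9, 6.7), a distance of √(3.1² + 2.2²) ≈ 3.8.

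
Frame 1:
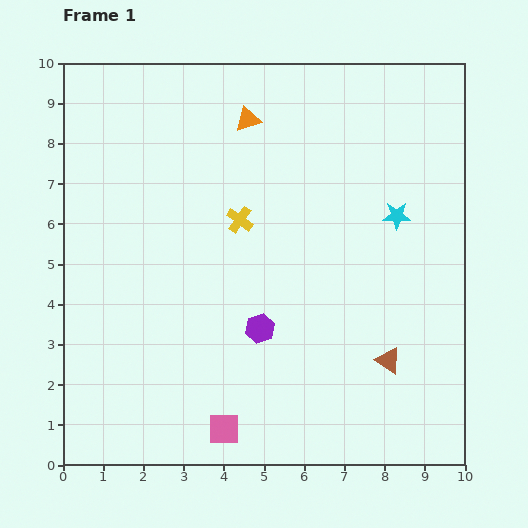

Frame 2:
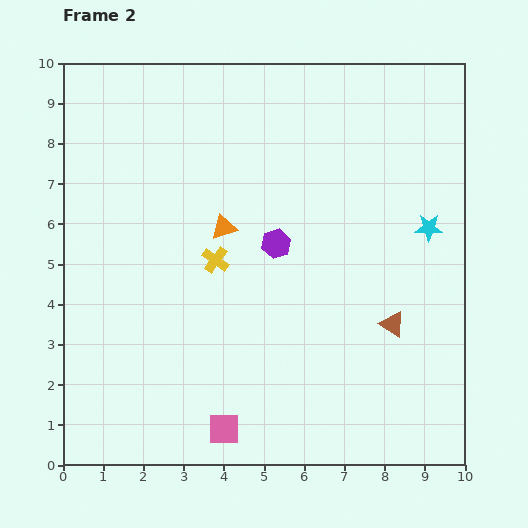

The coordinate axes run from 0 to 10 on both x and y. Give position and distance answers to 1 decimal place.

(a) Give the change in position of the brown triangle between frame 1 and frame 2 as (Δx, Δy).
(0.1, 0.9)

The brown triangle was at (8.1, 2.6) in frame 1 and (8.2, 3.5) in frame 2.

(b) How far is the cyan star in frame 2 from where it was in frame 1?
0.9

The cyan star moved from (8.3, 6.2) to (9.1, 5.9), a distance of √(0.8² + 0.3²) ≈ 0.9.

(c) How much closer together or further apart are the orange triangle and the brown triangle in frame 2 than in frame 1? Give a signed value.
-2.1

Distance in frame 1: 6.9. Distance in frame 2: 4.8.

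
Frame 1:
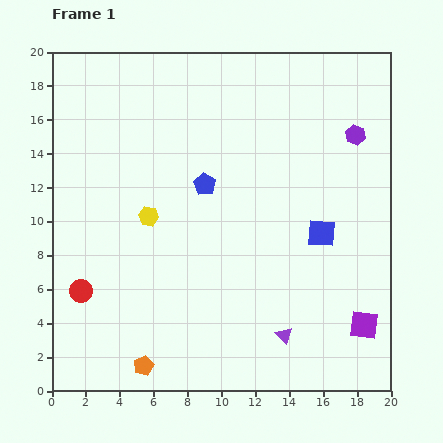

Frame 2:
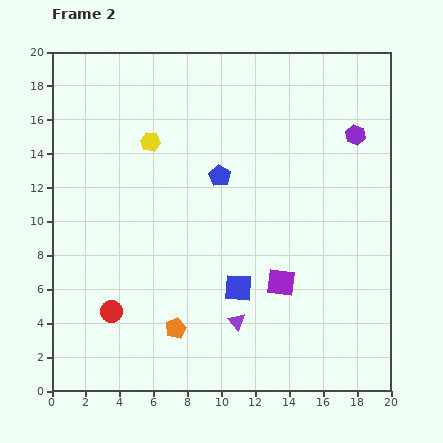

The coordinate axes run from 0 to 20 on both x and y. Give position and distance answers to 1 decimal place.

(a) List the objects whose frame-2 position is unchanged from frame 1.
the purple hexagon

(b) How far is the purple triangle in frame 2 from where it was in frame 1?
2.9

The purple triangle moved from (13.7, 3.3) to (10.9, 4.1), a distance of √(2.8² + 0.8²) ≈ 2.9.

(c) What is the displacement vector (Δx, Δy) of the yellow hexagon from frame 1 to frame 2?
(0.1, 4.4)

The yellow hexagon was at (5.7, 10.3) in frame 1 and (5.8, 14.7) in frame 2.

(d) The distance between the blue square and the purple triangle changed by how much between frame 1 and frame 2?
-4.4

Distance in frame 1: 6.4. Distance in frame 2: 2.0.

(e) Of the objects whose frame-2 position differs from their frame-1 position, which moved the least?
the blue pentagon

(moved 1.0)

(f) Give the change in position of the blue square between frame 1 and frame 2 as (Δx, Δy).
(-4.9, -3.2)

The blue square was at (15.9, 9.3) in frame 1 and (11.0, 6.1) in frame 2.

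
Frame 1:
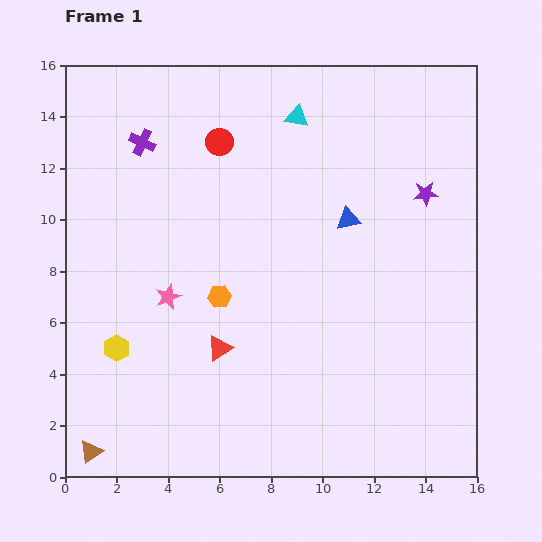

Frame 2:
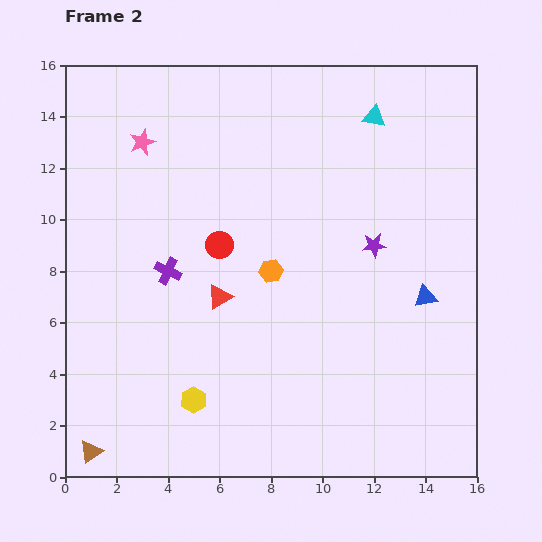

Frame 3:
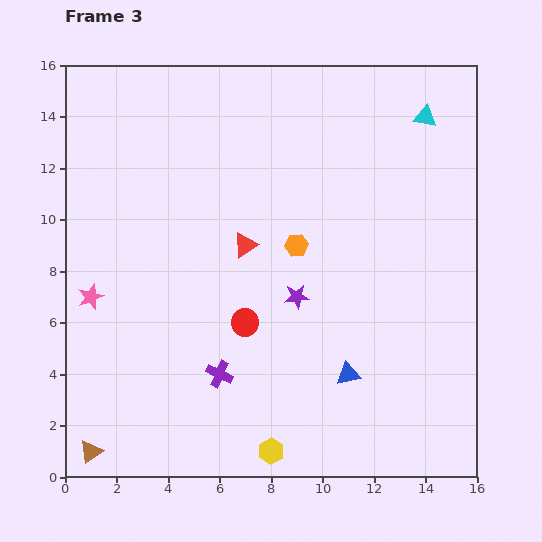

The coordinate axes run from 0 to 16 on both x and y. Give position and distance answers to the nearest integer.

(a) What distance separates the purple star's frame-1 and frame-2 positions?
3

The purple star moved from (14, 11) to (12, 9), a distance of √(2² + 2²) ≈ 3.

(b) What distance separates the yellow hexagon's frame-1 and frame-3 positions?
7

The yellow hexagon moved from (2, 5) to (8, 1), a distance of √(6² + 4²) ≈ 7.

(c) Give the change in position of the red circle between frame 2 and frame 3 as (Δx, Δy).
(1, -3)

The red circle was at (6, 9) in frame 2 and (7, 6) in frame 3.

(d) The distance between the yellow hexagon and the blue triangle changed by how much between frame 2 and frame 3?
-6

Distance in frame 2: 10. Distance in frame 3: 4.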